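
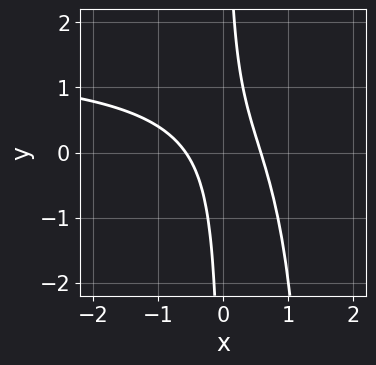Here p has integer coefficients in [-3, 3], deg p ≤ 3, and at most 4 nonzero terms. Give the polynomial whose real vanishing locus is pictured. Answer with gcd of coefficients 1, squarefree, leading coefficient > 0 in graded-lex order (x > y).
2*x^2*y - 3*x^2 - 3*x*y + 1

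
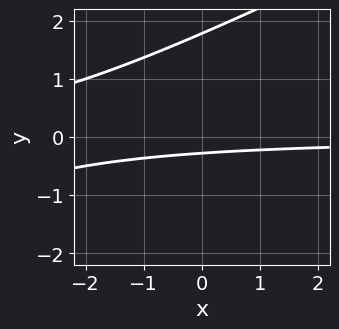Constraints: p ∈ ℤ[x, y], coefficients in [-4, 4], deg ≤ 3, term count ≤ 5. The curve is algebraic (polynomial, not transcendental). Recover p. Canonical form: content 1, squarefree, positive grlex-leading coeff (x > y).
deg p = 2. The shape is more complex than any degree-1 curve.
Against the integer gridlines: the curve avoids every integer x-axis point in the box.
Matching integer coefficients to the picture gives p.

x*y - 2*y^2 + 3*y + 1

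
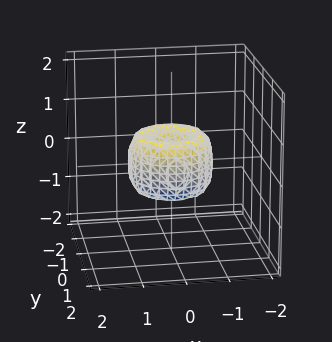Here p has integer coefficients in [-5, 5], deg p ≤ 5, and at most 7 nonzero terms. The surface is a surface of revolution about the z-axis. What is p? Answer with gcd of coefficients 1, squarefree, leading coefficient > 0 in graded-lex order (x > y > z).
2*x^4 + 4*x^2*y^2 + 2*y^4 - 2*x^2 - 2*y^2 + z^2

(a) Degree: a generic line meets the surface in up to 4 points, so deg p = 4.
(b) By symmetry, the z-axis is an axis of rotation, so x and y enter only as x² + y².
(c) Against the integer gridlines: a circular section at z = 0 has radius exactly 1; the y-axis gridline crossings are at y ∈ {-1, 0, 1}.
(d) Solving for integer coefficients yields p as stated.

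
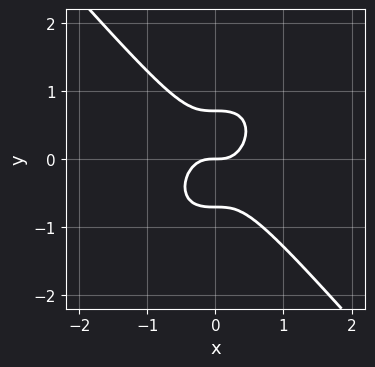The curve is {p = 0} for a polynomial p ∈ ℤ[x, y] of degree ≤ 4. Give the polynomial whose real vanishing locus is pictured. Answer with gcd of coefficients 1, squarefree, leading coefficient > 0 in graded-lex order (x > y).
3*x^3 + 2*y^3 - y

1. Degree: a generic line meets the curve in up to 3 points, so deg p = 3.
2. From the visible intercepts: one y-axis crossing is at y = 0; it meets the x-axis at x = 0 (among the integer gridlines).
3. Matching integer coefficients to the picture gives p.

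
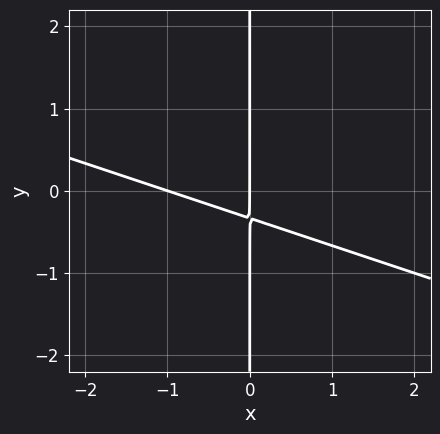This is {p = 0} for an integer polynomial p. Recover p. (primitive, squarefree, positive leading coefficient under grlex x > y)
First, degree: no degree-1 curve has this shape, so deg p = 2.
Then, reading off the gridlines: every point of the y-axis in the box is on the curve; the x-axis gridline crossings are at x ∈ {-1, 0}.
Finally, assembling these constraints gives the stated polynomial.

x^2 + 3*x*y + x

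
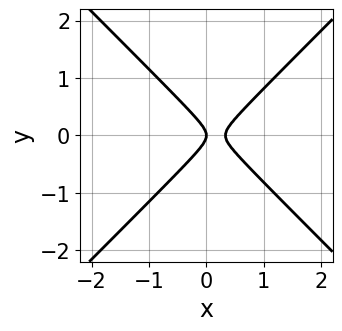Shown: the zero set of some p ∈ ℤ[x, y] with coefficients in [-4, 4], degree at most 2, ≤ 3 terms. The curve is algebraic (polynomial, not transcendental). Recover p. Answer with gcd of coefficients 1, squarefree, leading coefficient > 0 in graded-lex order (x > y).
3*x^2 - 3*y^2 - x

First, the degree is 2 — the shape is more complex than any degree-1 curve.
Next, symmetries: it's symmetric under y → −y, forcing even powers of y.
Next, observable constraints: it meets the y-axis at y = 0 (among the integer gridlines); it meets the x-axis at x = 0 (among the integer gridlines).
Finally, assembling these constraints gives the stated polynomial.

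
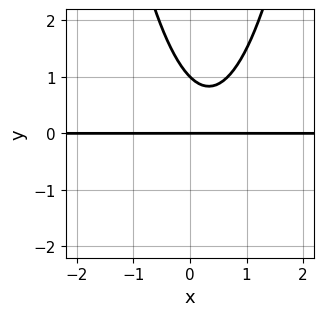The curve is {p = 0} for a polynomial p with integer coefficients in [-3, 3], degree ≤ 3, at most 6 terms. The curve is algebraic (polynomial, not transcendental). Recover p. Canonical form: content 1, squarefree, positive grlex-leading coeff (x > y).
1. Degree: the shape is more complex than any degree-2 curve, so deg p = 3.
2. Against the integer gridlines: among the integer gridlines, it crosses the y-axis at y ∈ {0, 1}; the visible x-axis segment lies entirely on the curve.
3. Assembling these constraints gives the stated polynomial.

3*x^2*y - 2*x*y - 2*y^2 + 2*y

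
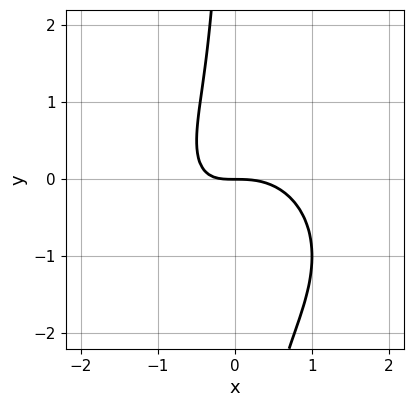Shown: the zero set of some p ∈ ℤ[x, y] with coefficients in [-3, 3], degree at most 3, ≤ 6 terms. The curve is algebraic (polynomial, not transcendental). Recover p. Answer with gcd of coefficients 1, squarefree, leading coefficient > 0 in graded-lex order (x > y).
1. The degree is 3 — a generic line meets the curve in up to 3 points.
2. Reading off the gridlines: it meets the y-axis at y = 0 (among the integer gridlines); it crosses the x-axis at the gridline x = 0.
3. Together with the visible shape, these determine p as stated.

x^3 + x*y^2 + x*y + y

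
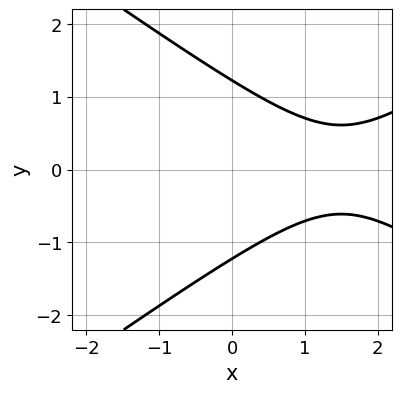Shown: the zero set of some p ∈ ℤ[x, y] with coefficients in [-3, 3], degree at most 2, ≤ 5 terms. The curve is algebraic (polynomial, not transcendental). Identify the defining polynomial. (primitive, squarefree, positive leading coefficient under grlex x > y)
First, deg p = 2.
Next, symmetries: it's symmetric under y → −y, forcing even powers of y.
Then, observable constraints: no x-intercept at any integer in the box.
Finally, putting this together gives p.

x^2 - 2*y^2 - 3*x + 3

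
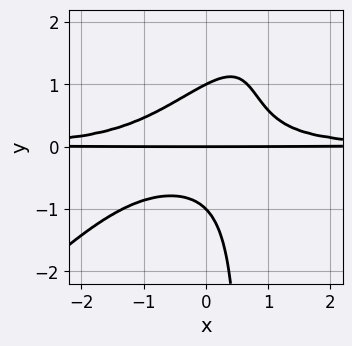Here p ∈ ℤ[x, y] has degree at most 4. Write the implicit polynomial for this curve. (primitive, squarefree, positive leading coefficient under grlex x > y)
3*x^2*y^2 - 3*x*y^3 + x*y^2 + 2*y^3 - 2*y

deg p = 4. A generic line meets the curve in up to 4 points.
From the visible intercepts: the y-axis gridline crossings are at y ∈ {-1, 0, 1}; the visible x-axis segment lies entirely on the curve.
Putting this together gives p.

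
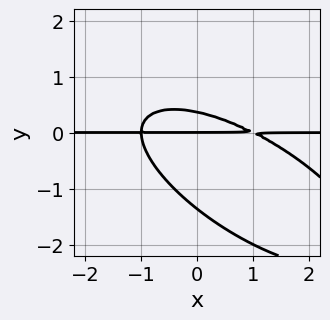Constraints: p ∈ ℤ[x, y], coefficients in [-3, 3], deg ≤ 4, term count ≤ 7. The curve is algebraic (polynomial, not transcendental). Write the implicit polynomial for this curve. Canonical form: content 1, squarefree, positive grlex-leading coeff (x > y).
1. deg p = 3.
2. From the visible intercepts: every point of the x-axis in the box is on the curve; it meets the y-axis at y = 0 (among the integer gridlines).
3. Solving for integer coefficients yields p as stated.

x^2*y + 2*x*y^2 + 2*y^3 + 2*y^2 - y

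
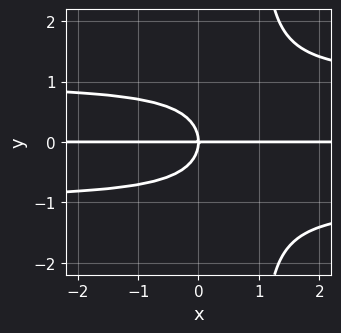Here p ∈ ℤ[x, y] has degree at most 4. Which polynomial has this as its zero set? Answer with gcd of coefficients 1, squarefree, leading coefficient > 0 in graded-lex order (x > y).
x*y^3 - y^3 - x*y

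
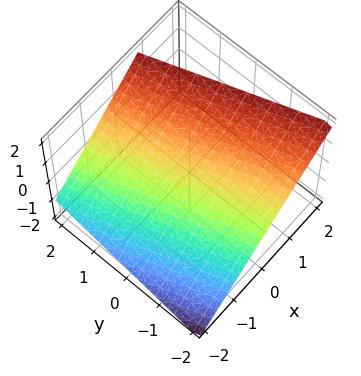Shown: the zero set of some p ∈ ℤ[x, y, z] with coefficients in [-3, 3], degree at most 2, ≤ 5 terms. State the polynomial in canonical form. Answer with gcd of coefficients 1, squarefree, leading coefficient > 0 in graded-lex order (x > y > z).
First, the degree is 1 — every cross-section is a straight line — this is a plane.
Then, checking where it meets the axes: it meets the y-axis at y = -2 (among the integer gridlines).
Finally, fitting integer coefficients to these (and the overall shape) gives p.

3*x + y - 3*z + 2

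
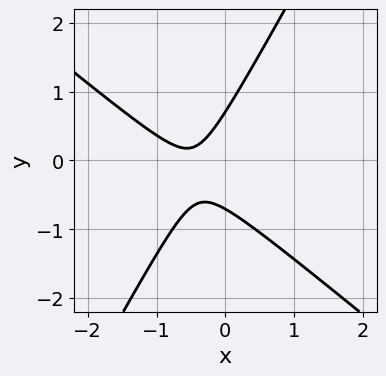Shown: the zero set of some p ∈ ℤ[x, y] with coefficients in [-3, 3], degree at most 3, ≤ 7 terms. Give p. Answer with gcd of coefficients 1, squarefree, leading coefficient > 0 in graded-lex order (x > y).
3*x^2 + 2*x*y - 2*y^2 + 3*x + 1

1. Degree: the shape is more complex than any degree-1 curve, so deg p = 2.
2. Reading off the gridlines: it misses every integer gridline on the x-axis.
3. The integer polynomial consistent with all of this is the stated p.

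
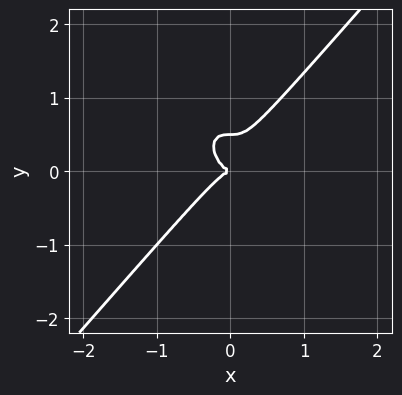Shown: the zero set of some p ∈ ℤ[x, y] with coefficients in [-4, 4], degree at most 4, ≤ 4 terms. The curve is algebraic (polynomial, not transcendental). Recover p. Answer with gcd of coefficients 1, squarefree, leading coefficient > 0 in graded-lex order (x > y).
3*x^3 - 2*y^3 + y^2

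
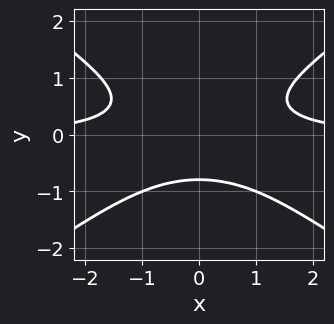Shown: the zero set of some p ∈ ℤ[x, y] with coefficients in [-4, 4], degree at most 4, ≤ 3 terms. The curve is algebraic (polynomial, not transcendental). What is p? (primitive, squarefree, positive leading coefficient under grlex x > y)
x^2*y - 2*y^3 - 1

(a) deg p = 3. No degree-2 curve has this shape.
(b) Symmetries: mirror symmetry x ↦ −x ⇒ only even powers of x.
(c) Checking where it meets the axes: the curve avoids every integer x-axis point in the box.
(d) Fitting integer coefficients to these (and the overall shape) gives p.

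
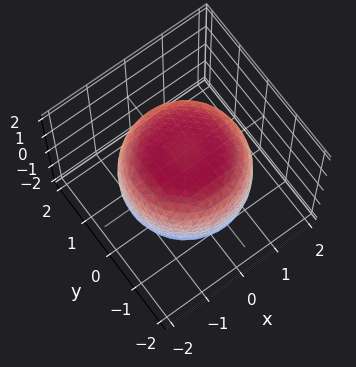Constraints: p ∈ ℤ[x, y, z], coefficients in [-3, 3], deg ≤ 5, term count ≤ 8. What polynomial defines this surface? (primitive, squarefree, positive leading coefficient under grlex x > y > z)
x^4 + 2*x^2*y^2 + y^4 - x^2 - y^2 + 2*z^2 - 3

(a) deg p = 4. No degree-3 surface has this shape.
(b) Symmetry: every cross-section ⟂ z is a circle, so x, y appear only via x² + y².
(c) From the visible intercepts: a circular section at z = 0 has radius between 1 and 2.
(d) The integer polynomial consistent with all of this is the stated p.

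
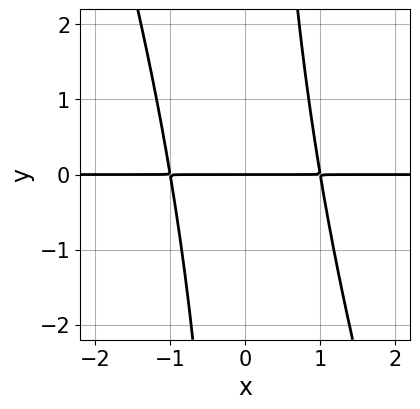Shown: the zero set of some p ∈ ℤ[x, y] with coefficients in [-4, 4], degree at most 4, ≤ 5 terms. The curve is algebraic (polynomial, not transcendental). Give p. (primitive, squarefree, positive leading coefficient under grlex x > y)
(a) deg p = 3. The shape is more complex than any degree-2 curve.
(b) Checking where it meets the axes: it crosses the y-axis at the gridline y = 0; every point of the x-axis in the box is on the curve.
(c) Solving for integer coefficients yields p as stated.

3*x^2*y + x*y^2 - 3*y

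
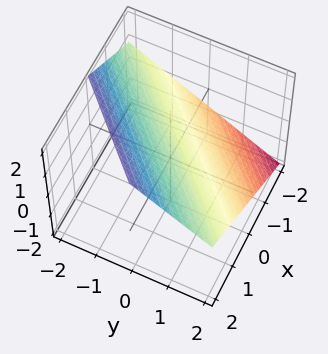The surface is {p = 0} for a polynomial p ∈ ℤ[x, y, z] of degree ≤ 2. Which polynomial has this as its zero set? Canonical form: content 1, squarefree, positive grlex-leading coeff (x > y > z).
2*x - 2*y - 3*z + 2

First, deg p = 1. Every cross-section is a straight line — this is a plane.
Next, from the visible intercepts: it crosses the x-axis at the gridline x = -1; it crosses the y-axis at the gridline y = 1.
Finally, these observations pin down the coefficients.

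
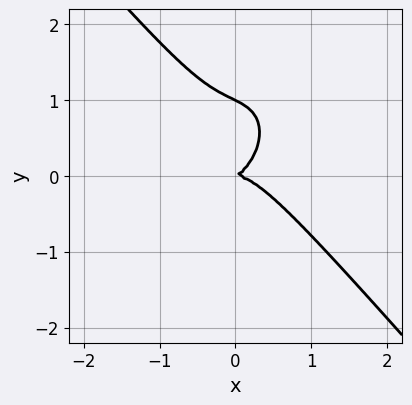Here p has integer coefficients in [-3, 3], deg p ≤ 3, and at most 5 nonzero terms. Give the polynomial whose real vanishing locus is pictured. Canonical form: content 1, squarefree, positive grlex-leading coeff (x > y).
3*x^3 + 2*y^3 + x*y - 2*y^2

First, degree: a generic line meets the curve in up to 3 points, so deg p = 3.
Then, checking where it meets the axes: the y-axis gridline crossings are at y ∈ {0, 1}; it crosses the x-axis at the gridline x = 0.
Finally, assembling these constraints gives the stated polynomial.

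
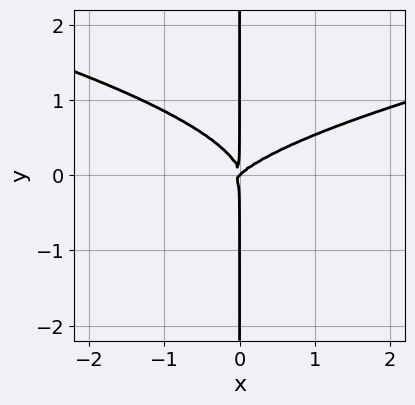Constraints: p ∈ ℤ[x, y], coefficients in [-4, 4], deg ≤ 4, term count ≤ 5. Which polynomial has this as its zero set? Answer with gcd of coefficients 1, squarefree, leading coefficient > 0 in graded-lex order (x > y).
(a) Degree: the shape is more complex than any degree-3 curve, so deg p = 4.
(b) From the axis intercepts and sections: every point of the y-axis in the box is on the curve; it meets the x-axis at x = 0 (among the integer gridlines).
(c) These observations pin down the coefficients.

3*x*y^3 - x^3 + x^2*y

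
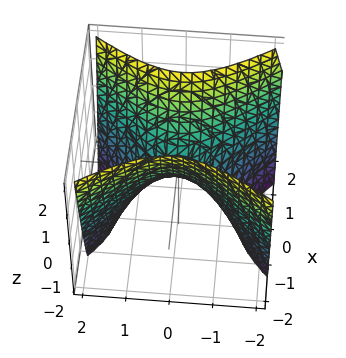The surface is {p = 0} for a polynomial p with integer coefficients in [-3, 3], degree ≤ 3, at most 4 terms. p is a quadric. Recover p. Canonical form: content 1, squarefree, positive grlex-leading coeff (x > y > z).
3*x^2 - 2*y^2 - 2*z

(a) deg p = 2. A hyperbolic paraboloid; a quadric.
(b) Symmetries: it's symmetric under x → −x, forcing even powers of x; the y ↦ −y reflection is a symmetry, so y appears only in even powers.
(c) Reading off the gridlines: one z-axis crossing is at z = 0; one y-axis crossing is at y = 0; it crosses the x-axis at the gridline x = 0.
(d) Putting this together gives p.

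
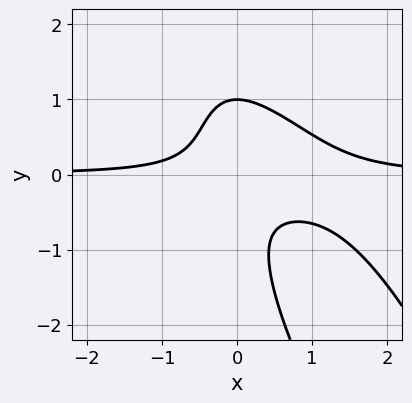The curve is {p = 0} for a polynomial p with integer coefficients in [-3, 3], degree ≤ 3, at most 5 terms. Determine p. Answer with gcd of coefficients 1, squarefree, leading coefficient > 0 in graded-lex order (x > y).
1. The degree is 3 — the shape is more complex than any degree-2 curve.
2. From the visible intercepts: it crosses the y-axis at the gridline y = 1; the curve avoids every integer x-axis point in the box.
3. Matching integer coefficients to the picture gives p.

3*x^2*y + 3*x*y^2 + y^3 - 3*x*y - 1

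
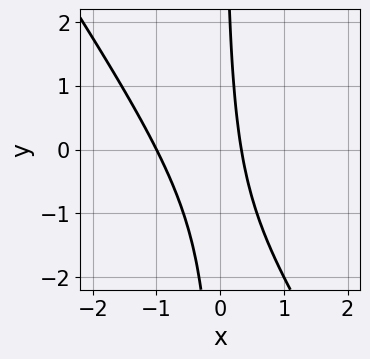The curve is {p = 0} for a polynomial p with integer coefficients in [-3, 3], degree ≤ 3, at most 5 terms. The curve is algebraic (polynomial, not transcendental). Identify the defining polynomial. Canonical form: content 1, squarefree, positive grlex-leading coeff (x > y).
3*x^2 + 2*x*y + 2*x - 1

First, degree: the shape is more complex than any degree-1 curve, so deg p = 2.
Then, against the integer gridlines: one x-axis crossing is at x = -1; no y-intercept at any integer in the box.
Finally, fitting integer coefficients to these (and the overall shape) gives p.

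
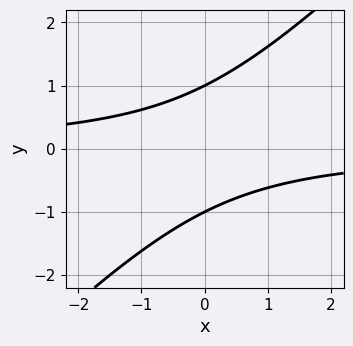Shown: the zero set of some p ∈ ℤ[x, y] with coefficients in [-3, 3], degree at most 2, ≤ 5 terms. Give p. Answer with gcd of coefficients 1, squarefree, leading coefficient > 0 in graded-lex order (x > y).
x*y - y^2 + 1

(a) Degree: a generic line meets the curve in up to 2 points, so deg p = 2.
(b) From the axis intercepts and sections: it misses every integer gridline on the x-axis; among the integer gridlines, it crosses the y-axis at y ∈ {-1, 1}.
(c) Assembling these constraints gives the stated polynomial.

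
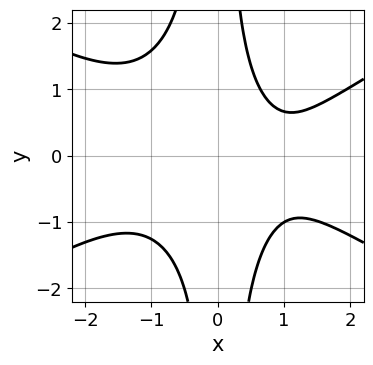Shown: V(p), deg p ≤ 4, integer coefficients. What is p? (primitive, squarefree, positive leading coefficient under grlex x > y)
x^4 - 3*x^2*y^2 - x*y - 2*x + 3

deg p = 4.
Checking where it meets the axes: the curve avoids every integer y-axis point in the box; no x-intercept at any integer in the box.
Fitting integer coefficients to these (and the overall shape) gives p.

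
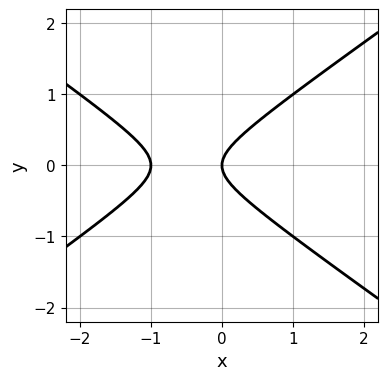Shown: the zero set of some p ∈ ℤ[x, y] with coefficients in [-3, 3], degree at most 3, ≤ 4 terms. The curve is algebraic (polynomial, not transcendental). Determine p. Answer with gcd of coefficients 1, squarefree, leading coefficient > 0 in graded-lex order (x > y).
1. The degree is 2 — a generic line meets the curve in up to 2 points.
2. Symmetries: the y ↦ −y reflection is a symmetry, so y appears only in even powers.
3. Observable constraints: the x-axis gridline crossings are at x ∈ {-1, 0}; it meets the y-axis at y = 0 (among the integer gridlines).
4. The integer polynomial consistent with all of this is the stated p.

x^2 - 2*y^2 + x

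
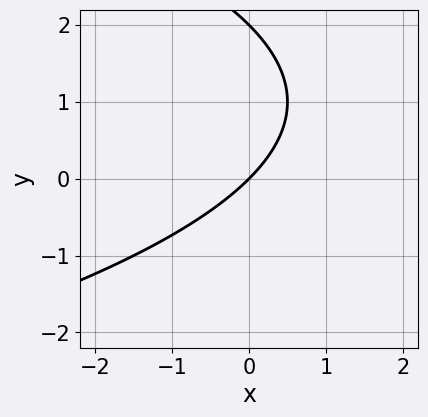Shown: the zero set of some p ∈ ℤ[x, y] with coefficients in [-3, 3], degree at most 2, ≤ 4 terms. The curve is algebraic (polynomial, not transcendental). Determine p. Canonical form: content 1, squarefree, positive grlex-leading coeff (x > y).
y^2 + 2*x - 2*y

(a) deg p = 2. No degree-1 curve has this shape.
(b) From the axis intercepts and sections: the y-axis gridline crossings are at y ∈ {0, 2}; it crosses the x-axis at the gridline x = 0.
(c) Fitting integer coefficients to these (and the overall shape) gives p.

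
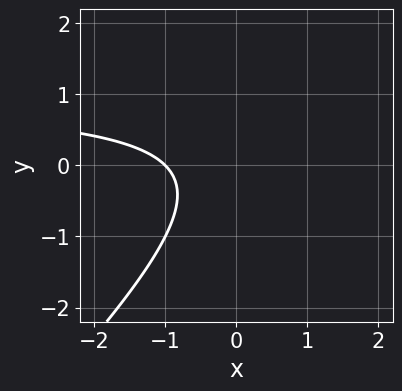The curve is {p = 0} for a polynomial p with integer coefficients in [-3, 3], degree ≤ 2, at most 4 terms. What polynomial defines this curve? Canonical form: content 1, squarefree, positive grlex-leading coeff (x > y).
x*y - y^2 - x - 1

deg p = 2. The shape is more complex than any degree-1 curve.
Checking where it meets the axes: no y-intercept at any integer in the box; it crosses the x-axis at the gridline x = -1.
Together with the visible shape, these determine p as stated.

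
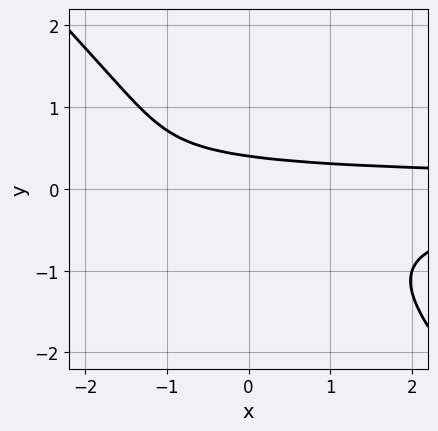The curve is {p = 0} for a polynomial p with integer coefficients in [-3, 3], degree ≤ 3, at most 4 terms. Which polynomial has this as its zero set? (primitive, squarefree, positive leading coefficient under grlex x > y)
3*x*y^2 + 3*y^3 + 2*y - 1

First, degree: a generic line meets the curve in up to 3 points, so deg p = 3.
Next, against the integer gridlines: no x-intercept at any integer in the box.
Finally, fitting integer coefficients to these (and the overall shape) gives p.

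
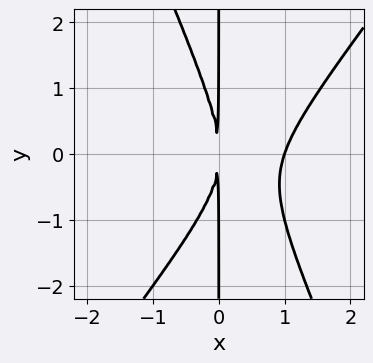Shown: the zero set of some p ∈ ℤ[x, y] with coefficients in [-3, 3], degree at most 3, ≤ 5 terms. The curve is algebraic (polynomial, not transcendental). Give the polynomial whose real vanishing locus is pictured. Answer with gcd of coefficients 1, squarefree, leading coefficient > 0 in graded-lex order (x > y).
First, the degree is 3 — a generic line meets the curve in up to 3 points.
Next, against the integer gridlines: the visible y-axis segment lies entirely on the curve; one x-axis crossing is at x = 1.
Finally, together with the visible shape, these determine p as stated.

3*x^3 - x^2*y - x*y^2 - 3*x^2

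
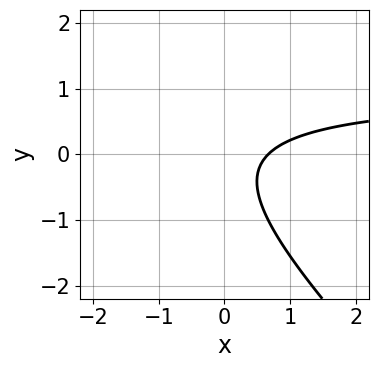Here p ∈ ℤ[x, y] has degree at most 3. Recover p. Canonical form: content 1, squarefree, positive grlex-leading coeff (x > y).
First, deg p = 2. No degree-1 curve has this shape.
Then, observable constraints: no y-intercept at any integer in the box.
Finally, fitting integer coefficients to these (and the overall shape) gives p.

3*x*y + 3*y^2 - 3*x + y + 2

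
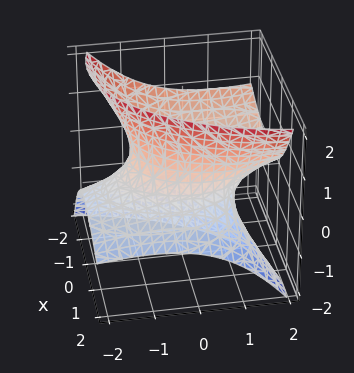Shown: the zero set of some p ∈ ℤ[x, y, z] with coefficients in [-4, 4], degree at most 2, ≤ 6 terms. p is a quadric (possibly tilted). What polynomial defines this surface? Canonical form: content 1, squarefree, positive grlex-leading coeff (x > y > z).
2*x^2 + 3*x*z + y^2 - 3*y*z - 2*z^2 - 2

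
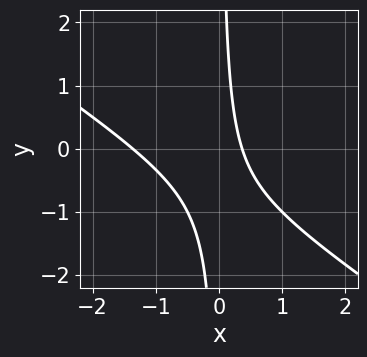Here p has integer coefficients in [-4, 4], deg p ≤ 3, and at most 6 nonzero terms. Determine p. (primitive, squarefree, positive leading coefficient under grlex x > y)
2*x^2 + 3*x*y + 2*x - 1

1. The degree is 2 — the shape is more complex than any degree-1 curve.
2. From the axis intercepts and sections: no y-intercept at any integer in the box.
3. The integer polynomial consistent with all of this is the stated p.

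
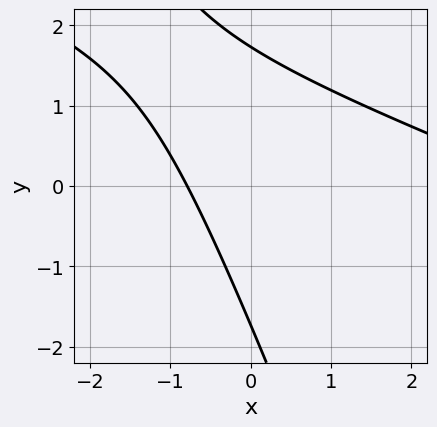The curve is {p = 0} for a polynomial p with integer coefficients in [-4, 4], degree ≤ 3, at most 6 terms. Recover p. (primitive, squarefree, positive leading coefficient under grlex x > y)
x^2 + 3*x*y + y^2 - 3*x - 3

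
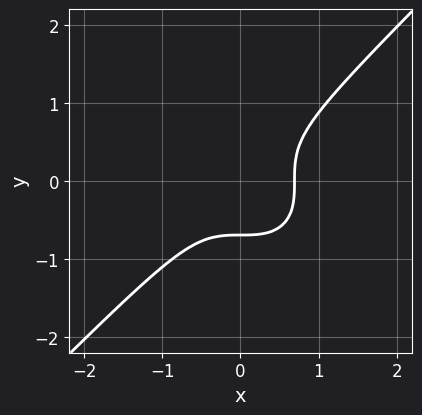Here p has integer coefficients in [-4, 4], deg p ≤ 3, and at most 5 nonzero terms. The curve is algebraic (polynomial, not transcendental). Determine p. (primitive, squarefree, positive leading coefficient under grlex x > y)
3*x^3 - 3*y^3 - 1

1. Degree: no degree-2 curve has this shape, so deg p = 3.
2. Matching integer coefficients to the picture gives p.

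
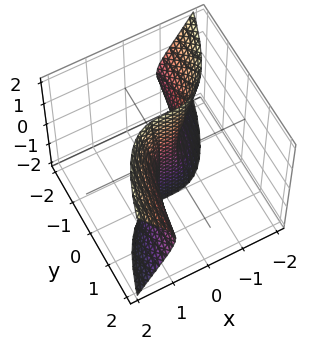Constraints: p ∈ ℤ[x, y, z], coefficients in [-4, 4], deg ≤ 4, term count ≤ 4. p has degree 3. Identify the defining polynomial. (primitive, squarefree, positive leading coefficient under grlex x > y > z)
3*x^3 - 2*y*z^2 - y

1. deg p = 3. A generic line meets the surface in up to 3 points.
2. Reading off the gridlines: the visible z-axis segment lies entirely on the surface; it meets the y-axis at y = 0 (among the integer gridlines); it crosses the x-axis at the gridline x = 0.
3. The integer polynomial consistent with all of this is the stated p.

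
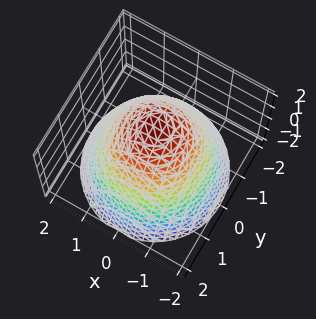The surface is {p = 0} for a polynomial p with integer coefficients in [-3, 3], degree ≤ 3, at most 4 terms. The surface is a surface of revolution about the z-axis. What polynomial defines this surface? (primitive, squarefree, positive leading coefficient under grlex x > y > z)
x^2 + y^2 + z - 2

1. Degree: no degree-1 surface has this shape, so deg p = 2.
2. Symmetries: rotational symmetry about the z-axis ⇒ p depends on x, y only through x² + y².
3. From the axis intercepts and sections: a circular section at z = -1 has radius between 1 and 2; it meets the z-axis at z = 2 (among the integer gridlines).
4. Solving for integer coefficients yields p as stated.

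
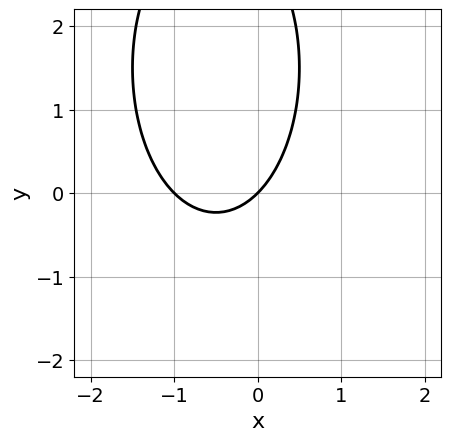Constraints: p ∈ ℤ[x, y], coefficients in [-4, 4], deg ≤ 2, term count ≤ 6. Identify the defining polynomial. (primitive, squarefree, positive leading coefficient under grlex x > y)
3*x^2 + y^2 + 3*x - 3*y

First, deg p = 2. No degree-1 curve has this shape.
Then, from the visible intercepts: the x-axis gridline crossings are at x ∈ {-1, 0}; one y-axis crossing is at y = 0.
Finally, matching integer coefficients to the picture gives p.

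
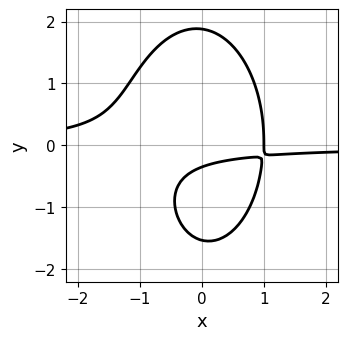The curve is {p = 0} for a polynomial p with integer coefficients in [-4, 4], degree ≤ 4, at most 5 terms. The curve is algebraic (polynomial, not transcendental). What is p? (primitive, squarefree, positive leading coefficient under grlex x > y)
First, degree: a generic line meets the curve in up to 3 points, so deg p = 3.
Next, from the axis intercepts and sections: it crosses the x-axis at the gridline x = 1.
Finally, matching integer coefficients to the picture gives p.

3*x^2*y + y^3 + x - 3*y - 1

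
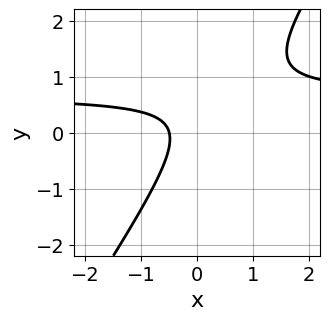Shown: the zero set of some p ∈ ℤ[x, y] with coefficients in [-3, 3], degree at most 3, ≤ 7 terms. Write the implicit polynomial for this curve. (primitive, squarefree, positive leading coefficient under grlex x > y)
3*x*y - 2*y^2 - 2*x + y - 1

The degree is 2 — a generic line meets the curve in up to 2 points.
Observable constraints: no y-intercept at any integer in the box.
Fitting integer coefficients to these (and the overall shape) gives p.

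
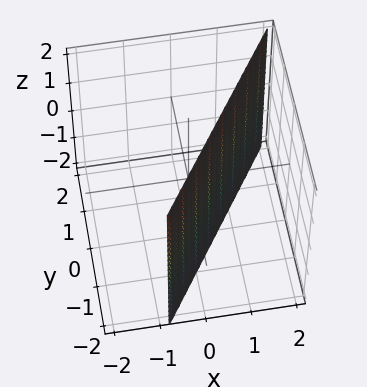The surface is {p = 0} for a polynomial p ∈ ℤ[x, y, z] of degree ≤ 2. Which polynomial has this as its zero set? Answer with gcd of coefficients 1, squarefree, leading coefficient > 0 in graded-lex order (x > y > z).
3*x - 2*y - 2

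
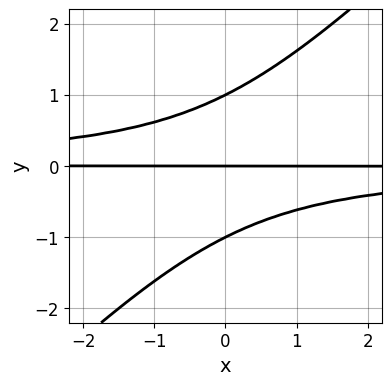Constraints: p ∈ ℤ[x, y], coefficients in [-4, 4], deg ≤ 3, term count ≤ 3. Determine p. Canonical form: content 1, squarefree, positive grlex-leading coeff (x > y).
First, degree: no degree-2 curve has this shape, so deg p = 3.
Next, observable constraints: every point of the x-axis in the box is on the curve; among the integer gridlines, it crosses the y-axis at y ∈ {-1, 0, 1}.
Finally, together with the visible shape, these determine p as stated.

x*y^2 - y^3 + y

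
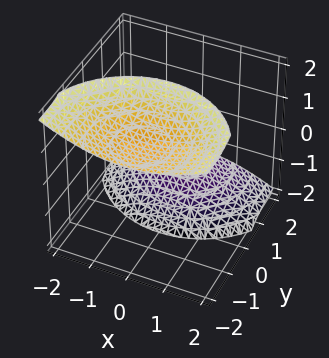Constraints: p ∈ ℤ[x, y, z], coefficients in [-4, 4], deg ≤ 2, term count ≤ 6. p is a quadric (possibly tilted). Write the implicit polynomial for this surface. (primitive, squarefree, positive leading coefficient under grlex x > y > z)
x^2 + y^2 + 2*y*z - z^2 + 3

(a) The picture has 2 separate pieces. They look like related sheets of one shape, so recover p as a whole.
(b) Degree: no degree-1 surface has this shape, so deg p = 2.
(c) From the visible intercepts: it misses every integer gridline on the x-axis; it misses every integer gridline on the y-axis.
(d) Assembling these constraints gives the stated polynomial.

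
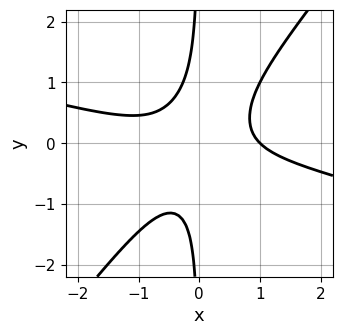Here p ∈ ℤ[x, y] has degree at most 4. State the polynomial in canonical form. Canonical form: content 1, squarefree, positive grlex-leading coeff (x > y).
1. The degree is 3 — a generic line meets the curve in up to 3 points.
2. Reading off the gridlines: it crosses the x-axis at the gridline x = 1; the curve avoids every integer y-axis point in the box.
3. Matching integer coefficients to the picture gives p.

x^3 + 3*x^2*y - 3*x*y^2 - 1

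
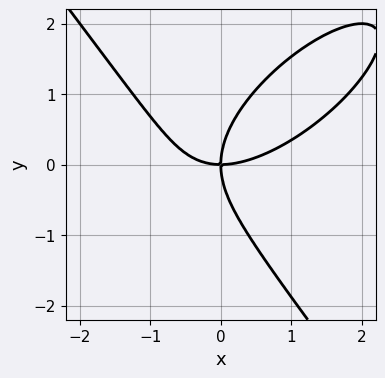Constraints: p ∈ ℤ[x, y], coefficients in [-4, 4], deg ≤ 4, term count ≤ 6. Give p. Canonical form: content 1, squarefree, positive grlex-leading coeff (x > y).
x^3 - x^2*y + y^3 - 2*x*y

First, the degree is 3 — a generic line meets the curve in up to 3 points.
Then, checking where it meets the axes: it crosses the y-axis at the gridline y = 0; it crosses the x-axis at the gridline x = 0.
Finally, solving for integer coefficients yields p as stated.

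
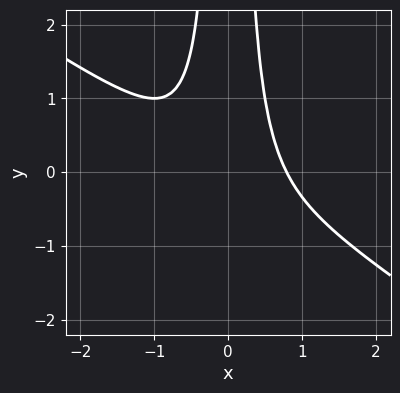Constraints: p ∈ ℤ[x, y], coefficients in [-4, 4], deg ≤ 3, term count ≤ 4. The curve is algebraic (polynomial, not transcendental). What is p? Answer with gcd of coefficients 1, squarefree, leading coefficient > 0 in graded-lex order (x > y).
First, degree: no degree-2 curve has this shape, so deg p = 3.
Then, from the axis intercepts and sections: it misses every integer gridline on the y-axis.
Finally, the integer polynomial consistent with all of this is the stated p.

2*x^3 + 3*x^2*y - 1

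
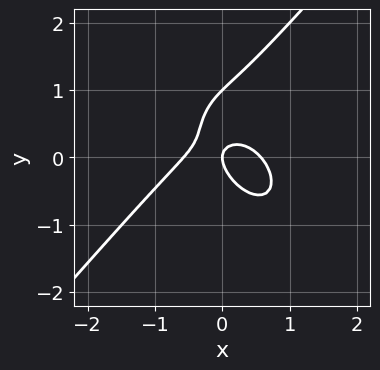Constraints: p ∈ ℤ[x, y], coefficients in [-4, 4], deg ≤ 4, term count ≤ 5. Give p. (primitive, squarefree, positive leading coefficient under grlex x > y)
The degree is 3 — the shape is more complex than any degree-2 curve.
From the axis intercepts and sections: it meets the x-axis at x = 0 (among the integer gridlines); the y-axis gridline crossings are at y ∈ {0, 1}.
The integer polynomial consistent with all of this is the stated p.

3*x^3 - 2*y^3 + 3*x*y + 2*y^2 - x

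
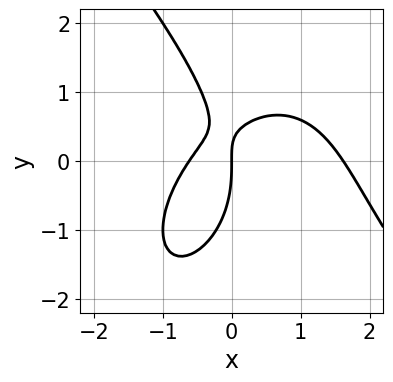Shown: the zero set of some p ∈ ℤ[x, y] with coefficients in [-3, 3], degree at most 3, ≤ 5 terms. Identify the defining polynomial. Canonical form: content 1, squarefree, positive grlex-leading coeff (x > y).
2*x^3 + y^3 - 2*x^2 + 3*x*y - 2*x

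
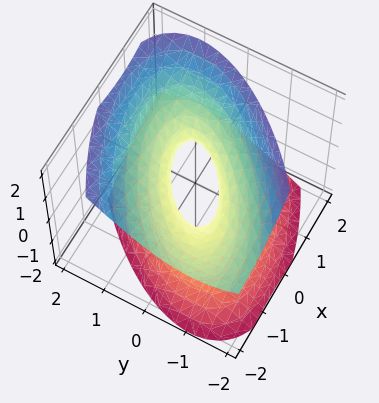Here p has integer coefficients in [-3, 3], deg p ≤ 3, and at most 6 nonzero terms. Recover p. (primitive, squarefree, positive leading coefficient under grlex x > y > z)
2*x^2 - 3*x*y + 2*x*z + 3*y^2 - 3*z^2 - 1

deg p = 2. No degree-1 surface has this shape.
Reading off the gridlines: the surface avoids every integer z-axis point in the box.
The integer polynomial consistent with all of this is the stated p.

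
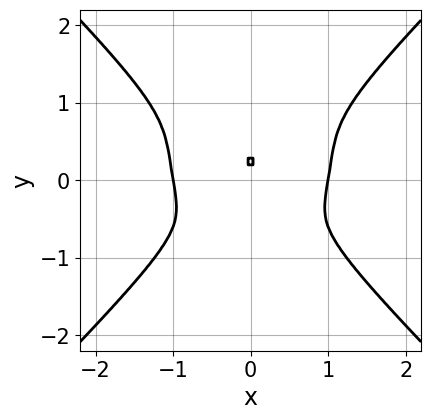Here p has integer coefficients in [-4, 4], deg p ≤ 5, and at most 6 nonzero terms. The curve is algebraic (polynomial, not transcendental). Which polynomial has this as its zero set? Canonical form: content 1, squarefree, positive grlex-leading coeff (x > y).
deg p = 4. A generic line meets the curve in up to 4 points.
Symmetries: it's symmetric under x → −x, forcing even powers of x.
From the visible intercepts: one y-axis crossing is at y = 0; the x-axis gridline crossings are at x ∈ {-1, 0, 1}.
Fitting integer coefficients to these (and the overall shape) gives p.

3*x^4 - 3*y^4 - x^2*y + y^3 - 3*x^2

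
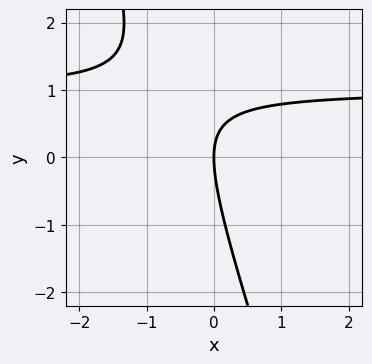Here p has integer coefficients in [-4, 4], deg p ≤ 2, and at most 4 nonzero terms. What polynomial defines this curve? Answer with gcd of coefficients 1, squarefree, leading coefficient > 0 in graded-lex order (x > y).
3*x*y + y^2 - 3*x

deg p = 2. A generic line meets the curve in up to 2 points.
From the axis intercepts and sections: it crosses the y-axis at the gridline y = 0; it meets the x-axis at x = 0 (among the integer gridlines).
Together with the visible shape, these determine p as stated.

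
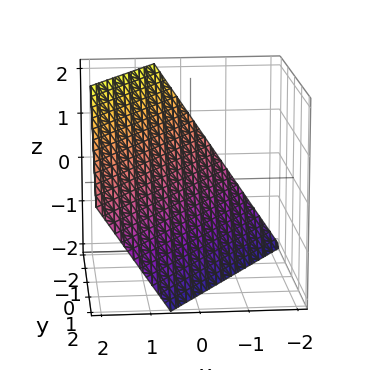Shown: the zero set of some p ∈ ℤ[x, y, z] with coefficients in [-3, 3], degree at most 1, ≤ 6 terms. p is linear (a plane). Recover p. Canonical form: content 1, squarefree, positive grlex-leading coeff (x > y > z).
The degree is 1 — the surface is flat (a plane).
Against the integer gridlines: it crosses the y-axis at the gridline y = -1; it crosses the z-axis at the gridline z = -1.
Assembling these constraints gives the stated polynomial.

3*x - 2*y - 2*z - 2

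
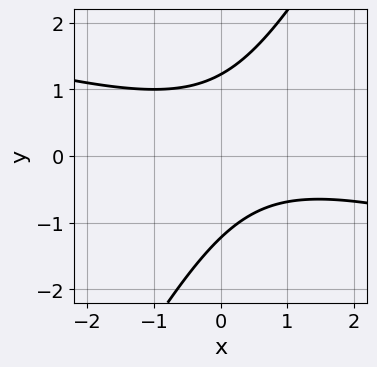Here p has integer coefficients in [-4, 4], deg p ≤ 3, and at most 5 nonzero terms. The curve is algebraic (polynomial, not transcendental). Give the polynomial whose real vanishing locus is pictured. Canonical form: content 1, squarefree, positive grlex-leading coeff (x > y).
(a) The degree is 2 — a generic line meets the curve in up to 2 points.
(b) Reading off the gridlines: it misses every integer gridline on the x-axis.
(c) Putting this together gives p.

x^2 + 3*x*y - 2*y^2 - x + 3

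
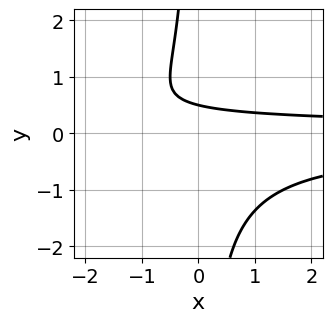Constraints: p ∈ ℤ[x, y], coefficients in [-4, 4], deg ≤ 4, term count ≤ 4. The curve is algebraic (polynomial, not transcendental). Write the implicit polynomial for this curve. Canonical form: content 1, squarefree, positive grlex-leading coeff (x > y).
2*x*y^2 + 2*y - 1

Degree: a generic line meets the curve in up to 3 points, so deg p = 3.
From the visible intercepts: no x-intercept at any integer in the box.
Assembling these constraints gives the stated polynomial.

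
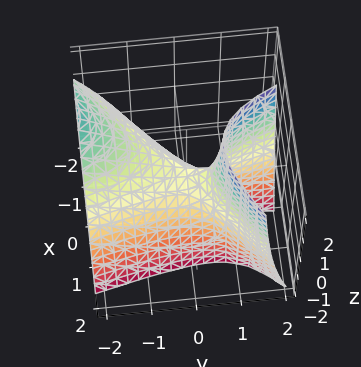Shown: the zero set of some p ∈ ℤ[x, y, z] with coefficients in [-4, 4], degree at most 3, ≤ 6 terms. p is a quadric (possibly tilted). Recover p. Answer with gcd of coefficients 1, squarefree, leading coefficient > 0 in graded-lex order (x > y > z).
(a) The degree is 2 — the shape is more complex than any degree-1 surface.
(b) Against the integer gridlines: one x-axis crossing is at x = 0; it meets the z-axis at z = 0 (among the integer gridlines); it crosses the y-axis at the gridline y = 0.
(c) Matching integer coefficients to the picture gives p.

3*x^2 - 3*x*y - y^2 - 2*y*z + 2*z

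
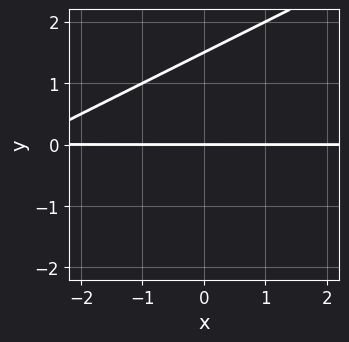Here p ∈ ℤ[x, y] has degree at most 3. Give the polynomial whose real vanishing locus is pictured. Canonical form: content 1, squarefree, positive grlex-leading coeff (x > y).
x*y - 2*y^2 + 3*y

1. deg p = 2. A generic line meets the curve in up to 2 points.
2. Against the integer gridlines: the visible x-axis segment lies entirely on the curve; it meets the y-axis at y = 0 (among the integer gridlines).
3. Putting this together gives p.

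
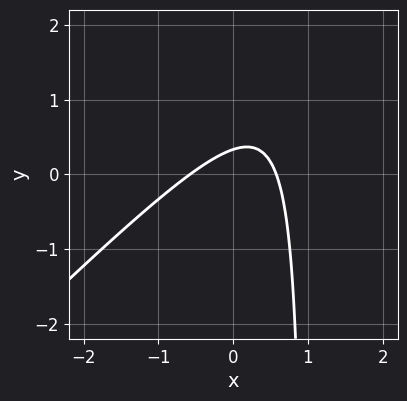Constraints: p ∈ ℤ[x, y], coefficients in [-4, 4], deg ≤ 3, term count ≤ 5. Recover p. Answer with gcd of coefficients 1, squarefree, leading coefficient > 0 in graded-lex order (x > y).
3*x^2 - 3*x*y + 3*y - 1

First, degree: no degree-1 curve has this shape, so deg p = 2.
Finally, putting this together gives p.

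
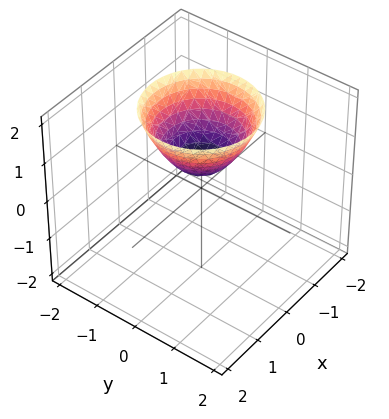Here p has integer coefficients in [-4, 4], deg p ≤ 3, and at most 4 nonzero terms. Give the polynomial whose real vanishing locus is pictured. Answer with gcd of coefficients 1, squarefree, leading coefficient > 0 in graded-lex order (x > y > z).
1. deg p = 2.
2. By symmetry, the surface is invariant under rotation about z: p = q(x² + y², z).
3. Observable constraints: it misses every integer gridline on the x-axis; the surface avoids every integer y-axis point in the box.
4. Solving for integer coefficients yields p as stated.

2*x^2 + 2*y^2 - 2*z + 1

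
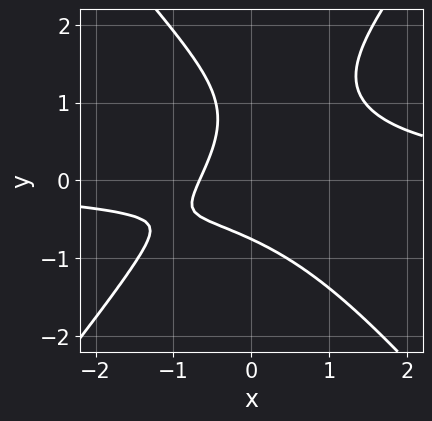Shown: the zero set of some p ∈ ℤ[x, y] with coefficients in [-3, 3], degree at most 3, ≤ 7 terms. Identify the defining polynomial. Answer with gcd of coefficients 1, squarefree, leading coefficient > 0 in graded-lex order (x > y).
First, the degree is 3 — the shape is more complex than any degree-2 curve.
Finally, matching integer coefficients to the picture gives p.

3*x^2*y - 2*y^3 + 2*y^2 - 3*x - 2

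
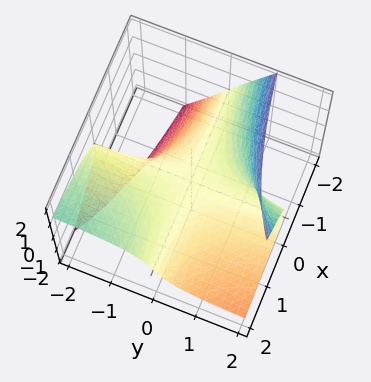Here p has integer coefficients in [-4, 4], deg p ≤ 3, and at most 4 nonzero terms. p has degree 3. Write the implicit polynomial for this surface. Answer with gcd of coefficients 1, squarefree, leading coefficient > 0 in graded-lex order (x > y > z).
2*y*z^2 - z^3 - 2*x*y - 2*z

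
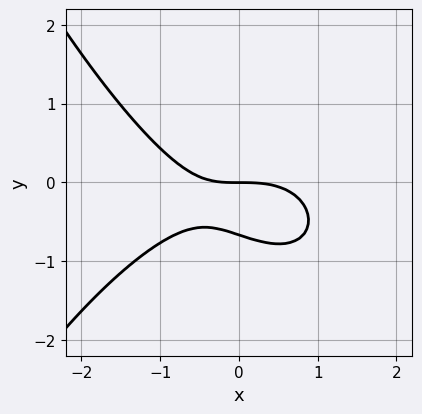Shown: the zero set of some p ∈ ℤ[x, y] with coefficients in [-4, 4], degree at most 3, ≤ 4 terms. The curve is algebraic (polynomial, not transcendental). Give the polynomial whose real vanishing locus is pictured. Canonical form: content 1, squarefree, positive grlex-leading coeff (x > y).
1. The degree is 3 — the shape is more complex than any degree-2 curve.
2. Observable constraints: it meets the y-axis at y = 0 (among the integer gridlines); it crosses the x-axis at the gridline x = 0.
3. Matching integer coefficients to the picture gives p.

x^3 + x*y + 3*y^2 + 2*y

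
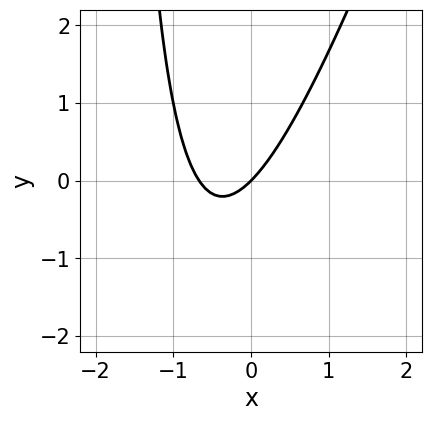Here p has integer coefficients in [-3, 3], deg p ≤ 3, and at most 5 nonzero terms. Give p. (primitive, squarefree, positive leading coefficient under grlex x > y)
3*x^2 - x*y + 2*x - 2*y

First, degree: the shape is more complex than any degree-1 curve, so deg p = 2.
Next, from the visible intercepts: one y-axis crossing is at y = 0; one x-axis crossing is at x = 0.
Finally, matching integer coefficients to the picture gives p.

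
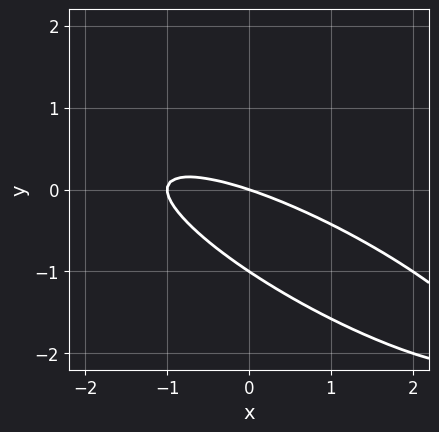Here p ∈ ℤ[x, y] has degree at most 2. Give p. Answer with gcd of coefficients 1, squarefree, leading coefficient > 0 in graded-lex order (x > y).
x^2 + 3*x*y + 3*y^2 + x + 3*y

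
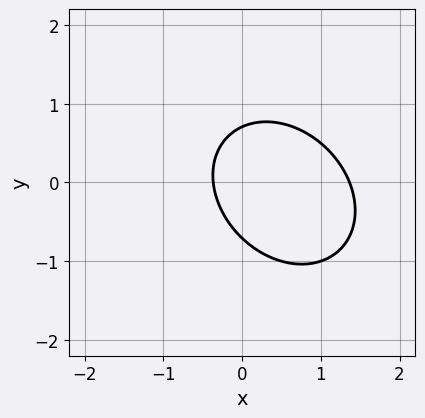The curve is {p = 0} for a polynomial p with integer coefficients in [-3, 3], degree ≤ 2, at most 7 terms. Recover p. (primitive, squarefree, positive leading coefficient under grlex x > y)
First, degree: no degree-1 curve has this shape, so deg p = 2.
Finally, solving for integer coefficients yields p as stated.

2*x^2 + x*y + 2*y^2 - 2*x - 1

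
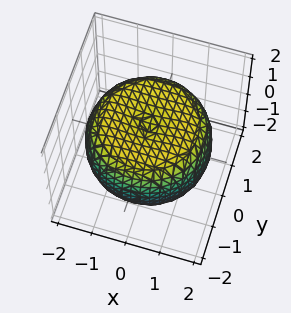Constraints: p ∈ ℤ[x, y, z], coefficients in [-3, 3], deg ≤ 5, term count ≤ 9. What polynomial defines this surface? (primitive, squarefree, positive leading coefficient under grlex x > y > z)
First, deg p = 4. A generic line meets the surface in up to 4 points.
Next, by symmetry, the z-axis is an axis of rotation, so x and y enter only as x² + y².
Next, reading off the gridlines: the z-axis gridline crossings are at z ∈ {-1, 1}; a circular section at z = 0 has radius between 1 and 2.
Finally, the integer polynomial consistent with all of this is the stated p.

x^4 + 2*x^2*y^2 + y^4 - 2*x^2 - 2*y^2 + 3*z^2 - 3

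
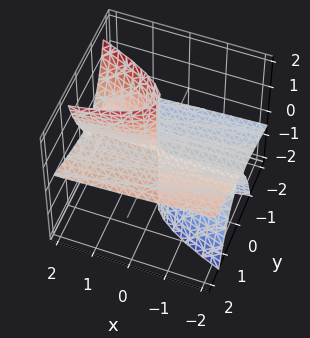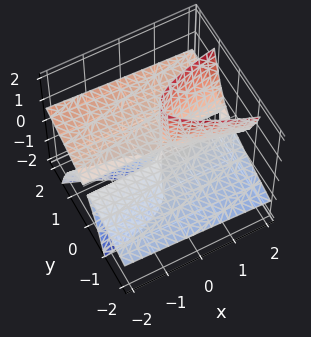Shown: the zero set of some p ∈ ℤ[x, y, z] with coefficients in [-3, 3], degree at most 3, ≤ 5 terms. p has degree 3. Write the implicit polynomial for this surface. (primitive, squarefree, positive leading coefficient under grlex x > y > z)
x*y*z - x*z^2 - y^3 + 3*y^2*z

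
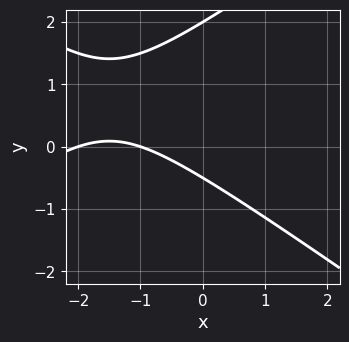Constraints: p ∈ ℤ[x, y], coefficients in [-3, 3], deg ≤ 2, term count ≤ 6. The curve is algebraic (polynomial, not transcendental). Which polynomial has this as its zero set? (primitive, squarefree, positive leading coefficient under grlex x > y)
First, deg p = 2. The shape is more complex than any degree-1 curve.
Then, reading off the gridlines: one y-axis crossing is at y = 2; the x-axis gridline crossings are at x ∈ {-2, -1}.
Finally, together with the visible shape, these determine p as stated.

x^2 - 2*y^2 + 3*x + 3*y + 2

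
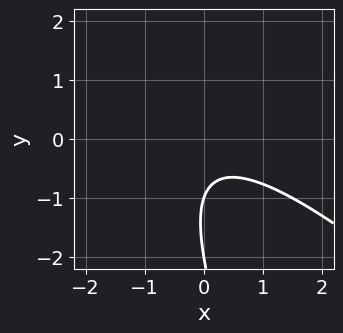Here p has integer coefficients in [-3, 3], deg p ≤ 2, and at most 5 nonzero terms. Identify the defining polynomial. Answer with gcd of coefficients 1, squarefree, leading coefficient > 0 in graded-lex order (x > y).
2*x^2 + 3*x*y + y^2 + 3*y + 2

Degree: no degree-1 curve has this shape, so deg p = 2.
Against the integer gridlines: among the integer gridlines, it crosses the y-axis at y ∈ {-2, -1}; it misses every integer gridline on the x-axis.
Solving for integer coefficients yields p as stated.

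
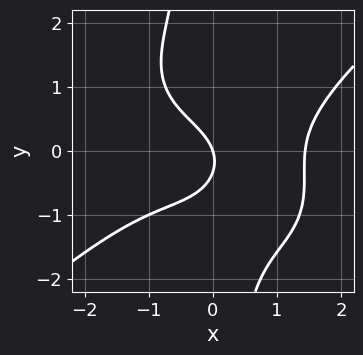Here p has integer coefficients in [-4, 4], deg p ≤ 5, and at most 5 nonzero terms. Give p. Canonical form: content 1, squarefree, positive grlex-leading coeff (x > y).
(a) deg p = 4. The shape is more complex than any degree-3 curve.
(b) Checking where it meets the axes: one x-axis crossing is at x = 0; it meets the y-axis at y = 0 (among the integer gridlines).
(c) Fitting integer coefficients to these (and the overall shape) gives p.

x^4 - 2*x*y^3 - 3*y^2 - 3*x - y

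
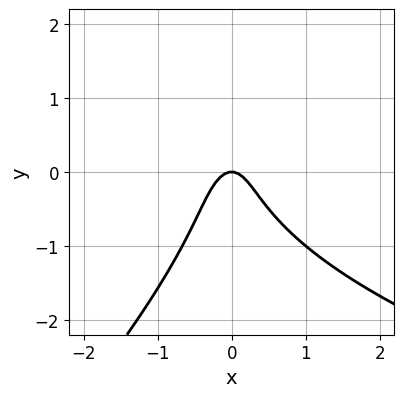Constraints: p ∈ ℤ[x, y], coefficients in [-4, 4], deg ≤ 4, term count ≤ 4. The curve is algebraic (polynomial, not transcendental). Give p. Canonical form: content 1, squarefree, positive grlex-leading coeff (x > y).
x*y^2 - y^3 - 3*x^2 - y

(a) Degree: the shape is more complex than any degree-2 curve, so deg p = 3.
(b) From the visible intercepts: one x-axis crossing is at x = 0; it crosses the y-axis at the gridline y = 0.
(c) Fitting integer coefficients to these (and the overall shape) gives p.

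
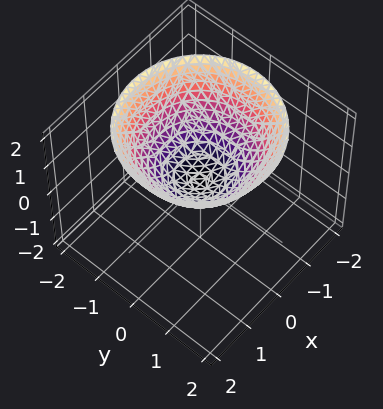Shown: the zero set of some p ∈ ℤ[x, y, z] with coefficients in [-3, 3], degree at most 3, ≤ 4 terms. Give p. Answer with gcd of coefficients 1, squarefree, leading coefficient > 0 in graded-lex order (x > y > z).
2*x^2 + 2*y^2 - 3*z

First, degree: a paraboloid; a quadric, so deg p = 2.
Then, by symmetry, every cross-section ⟂ z is a circle, so x, y appear only via x² + y².
Next, observable constraints: it meets the x-axis at x = 0 (among the integer gridlines); a circular section at z = 2 has radius between 1 and 2.
Finally, solving for integer coefficients yields p as stated.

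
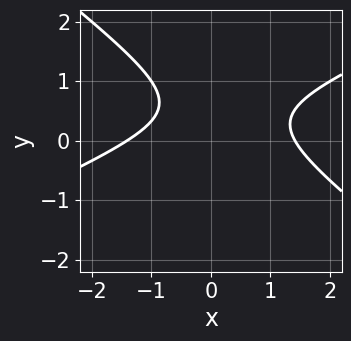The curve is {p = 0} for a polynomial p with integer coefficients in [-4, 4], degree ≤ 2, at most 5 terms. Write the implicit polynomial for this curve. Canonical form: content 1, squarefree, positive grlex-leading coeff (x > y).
First, degree: a generic line meets the curve in up to 2 points, so deg p = 2.
Then, from the visible intercepts: it misses every integer gridline on the y-axis.
Finally, solving for integer coefficients yields p as stated.

x^2 - x*y - 3*y^2 + 3*y - 2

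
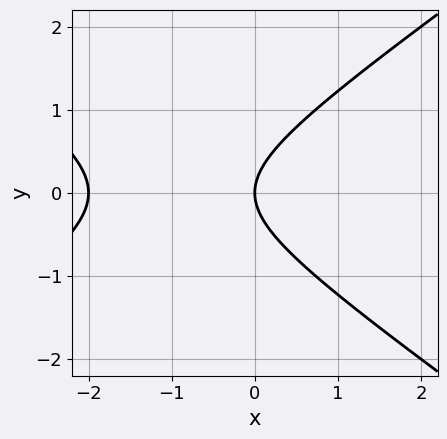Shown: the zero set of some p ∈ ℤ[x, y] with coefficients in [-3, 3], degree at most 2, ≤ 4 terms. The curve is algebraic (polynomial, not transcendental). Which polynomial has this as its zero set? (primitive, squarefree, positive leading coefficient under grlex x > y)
x^2 - 2*y^2 + 2*x

1. The degree is 2 — a generic line meets the curve in up to 2 points.
2. Symmetries: mirror symmetry y ↦ −y ⇒ only even powers of y.
3. Against the integer gridlines: among the integer gridlines, it crosses the x-axis at x ∈ {-2, 0}; it meets the y-axis at y = 0 (among the integer gridlines).
4. Matching integer coefficients to the picture gives p.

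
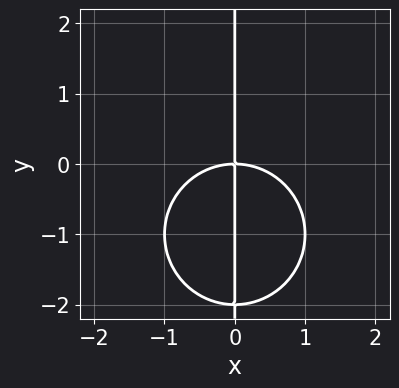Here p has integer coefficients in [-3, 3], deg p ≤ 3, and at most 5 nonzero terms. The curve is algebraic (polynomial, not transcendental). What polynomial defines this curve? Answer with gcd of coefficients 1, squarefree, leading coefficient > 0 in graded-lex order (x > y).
x^3 + x*y^2 + 2*x*y

1. Degree: the shape is more complex than any degree-2 curve, so deg p = 3.
2. Reading off the gridlines: it meets the x-axis at x = 0 (among the integer gridlines); every point of the y-axis in the box is on the curve.
3. The integer polynomial consistent with all of this is the stated p.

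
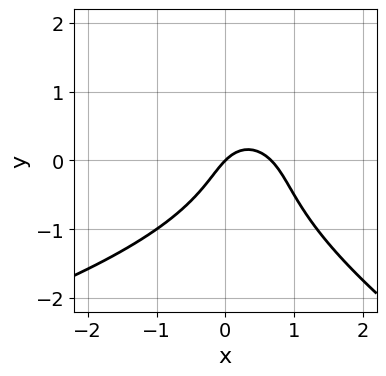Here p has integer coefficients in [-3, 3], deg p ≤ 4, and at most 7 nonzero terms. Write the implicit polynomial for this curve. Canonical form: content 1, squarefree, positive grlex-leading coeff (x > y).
x*y^2 + 2*y^3 + 3*x^2 - 2*x + 2*y

First, degree: no degree-2 curve has this shape, so deg p = 3.
Then, against the integer gridlines: it meets the x-axis at x = 0 (among the integer gridlines); it crosses the y-axis at the gridline y = 0.
Finally, solving for integer coefficients yields p as stated.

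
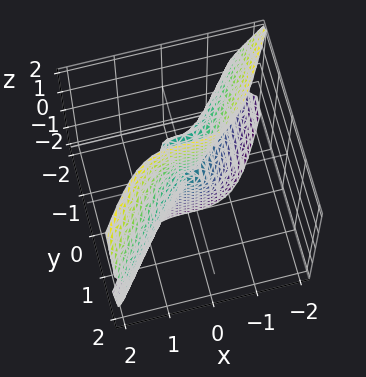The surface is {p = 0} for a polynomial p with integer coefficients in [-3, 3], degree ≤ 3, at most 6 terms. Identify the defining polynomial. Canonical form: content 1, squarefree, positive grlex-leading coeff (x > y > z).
First, the degree is 3 — the shape is more complex than any degree-2 surface.
Then, against the integer gridlines: every point of the z-axis in the box is on the surface; it meets the x-axis at x = 0 (among the integer gridlines).
Finally, matching integer coefficients to the picture gives p. Check: (0, -1, 0) on the y-axis lies on the surface, and p(0, -1, 0) = 0. ✓

2*x^3 - y^3 - 2*y*z^2 - y^2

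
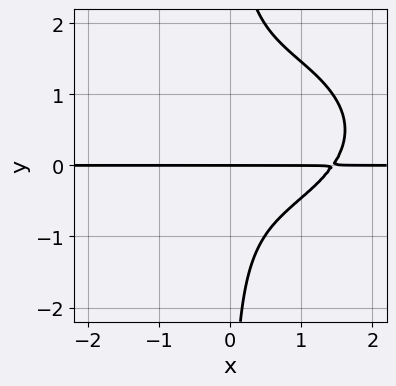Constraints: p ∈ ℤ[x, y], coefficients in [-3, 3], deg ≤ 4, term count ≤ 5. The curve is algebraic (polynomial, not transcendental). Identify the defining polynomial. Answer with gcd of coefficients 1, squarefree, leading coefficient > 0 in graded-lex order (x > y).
x^3*y + 3*x*y^3 - 3*x*y^2 - 3*y

(a) Degree: the shape is more complex than any degree-3 curve, so deg p = 4.
(b) Against the integer gridlines: every point of the x-axis in the box is on the curve; it crosses the y-axis at the gridline y = 0.
(c) Assembling these constraints gives the stated polynomial.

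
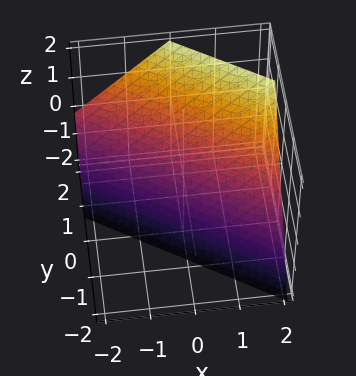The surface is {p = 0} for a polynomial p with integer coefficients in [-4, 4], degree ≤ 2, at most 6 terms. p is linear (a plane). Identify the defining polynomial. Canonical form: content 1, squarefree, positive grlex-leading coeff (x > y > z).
2*x + 3*y - 2*z - 2

First, deg p = 1. The surface is flat (a plane).
Then, against the integer gridlines: it meets the z-axis at z = -1 (among the integer gridlines); it crosses the x-axis at the gridline x = 1.
Finally, solving for integer coefficients yields p as stated.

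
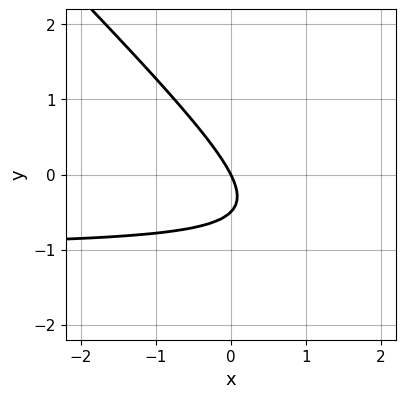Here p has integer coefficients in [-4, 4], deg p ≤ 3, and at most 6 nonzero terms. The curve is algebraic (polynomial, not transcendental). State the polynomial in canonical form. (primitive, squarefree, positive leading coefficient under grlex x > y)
2*x*y + 2*y^2 + 2*x + y

(a) deg p = 2.
(b) Checking where it meets the axes: it meets the x-axis at x = 0 (among the integer gridlines); it crosses the y-axis at the gridline y = 0.
(c) Matching integer coefficients to the picture gives p.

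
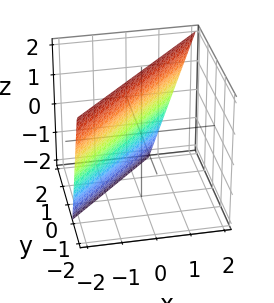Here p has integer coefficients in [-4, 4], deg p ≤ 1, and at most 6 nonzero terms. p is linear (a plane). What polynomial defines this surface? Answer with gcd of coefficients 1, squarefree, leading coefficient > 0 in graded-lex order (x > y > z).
3*x - 3*y - z + 2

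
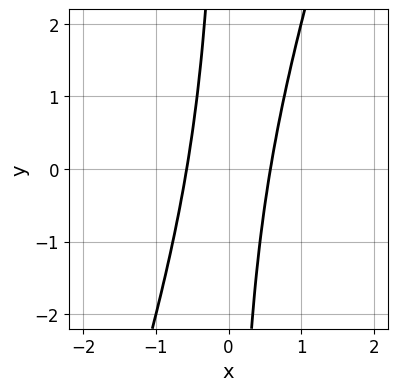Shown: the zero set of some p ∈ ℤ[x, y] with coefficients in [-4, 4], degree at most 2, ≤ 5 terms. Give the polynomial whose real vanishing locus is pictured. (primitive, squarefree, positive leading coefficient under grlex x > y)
Degree: no degree-1 curve has this shape, so deg p = 2.
Against the integer gridlines: no y-intercept at any integer in the box.
Putting this together gives p.

3*x^2 - x*y - 1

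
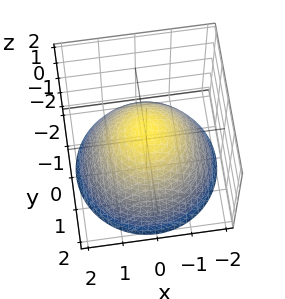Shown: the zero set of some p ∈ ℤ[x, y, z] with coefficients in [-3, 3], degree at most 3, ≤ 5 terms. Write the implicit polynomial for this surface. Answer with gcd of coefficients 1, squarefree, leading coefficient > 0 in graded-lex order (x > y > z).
2*x^2 + 2*y^2 + 3*z - 2

(a) deg p = 2.
(b) Symmetries: rotational symmetry about the z-axis ⇒ p depends on x, y only through x² + y².
(c) Against the integer gridlines: among the integer gridlines, it crosses the x-axis at x ∈ {-1, 1}; a circular section at z = -1 has radius between 1 and 2.
(d) Together with the visible shape, these determine p as stated.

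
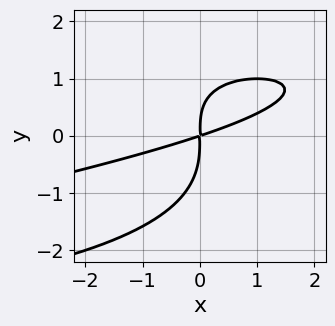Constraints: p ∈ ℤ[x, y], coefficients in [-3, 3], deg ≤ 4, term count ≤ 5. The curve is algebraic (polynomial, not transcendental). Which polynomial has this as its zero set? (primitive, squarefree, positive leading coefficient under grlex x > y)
y^4 + x*y^2 + x^2 - 3*x*y

(a) deg p = 4. No degree-3 curve has this shape.
(b) Matching integer coefficients to the picture gives p.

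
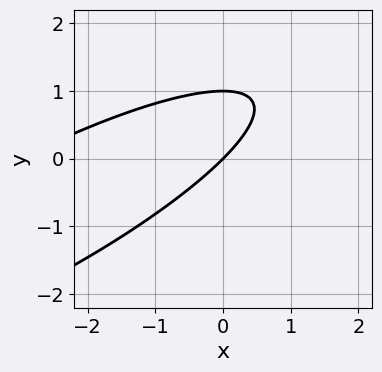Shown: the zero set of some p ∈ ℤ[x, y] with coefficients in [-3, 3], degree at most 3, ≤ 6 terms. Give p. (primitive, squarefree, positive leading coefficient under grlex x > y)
x^2 - 3*x*y + 3*y^2 + 3*x - 3*y

deg p = 2. The shape is more complex than any degree-1 curve.
From the axis intercepts and sections: it meets the x-axis at x = 0 (among the integer gridlines); among the integer gridlines, it crosses the y-axis at y ∈ {0, 1}.
The integer polynomial consistent with all of this is the stated p.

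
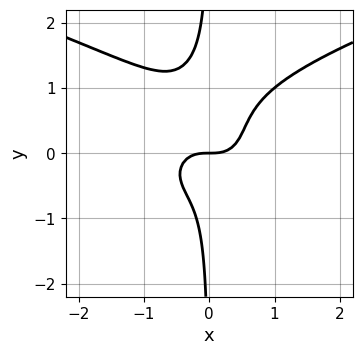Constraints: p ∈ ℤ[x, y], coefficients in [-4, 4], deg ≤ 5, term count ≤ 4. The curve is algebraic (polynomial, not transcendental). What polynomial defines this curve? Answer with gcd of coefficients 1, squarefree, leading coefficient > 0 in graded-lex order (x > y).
First, degree: the shape is more complex than any degree-3 curve, so deg p = 4.
Next, observable constraints: it meets the x-axis at x = 0 (among the integer gridlines); one y-axis crossing is at y = 0.
Finally, together with the visible shape, these determine p as stated.

3*x*y^3 - 2*x^3 - 2*x*y^2 + y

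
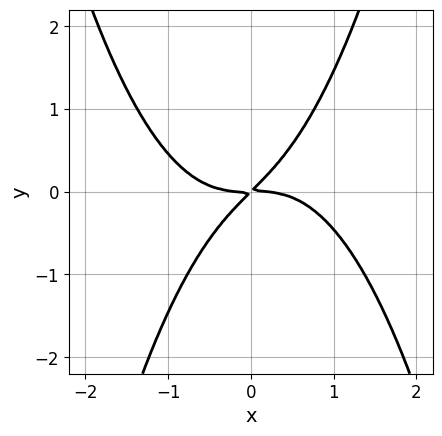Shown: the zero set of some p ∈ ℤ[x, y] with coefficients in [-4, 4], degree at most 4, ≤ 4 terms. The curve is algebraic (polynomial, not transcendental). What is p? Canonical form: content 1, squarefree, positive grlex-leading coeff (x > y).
First, the degree is 4 — the shape is more complex than any degree-3 curve.
Next, checking where it meets the axes: one y-axis crossing is at y = 0; one x-axis crossing is at x = 0.
Finally, these observations pin down the coefficients.

2*x^4 + 3*x*y - 3*y^2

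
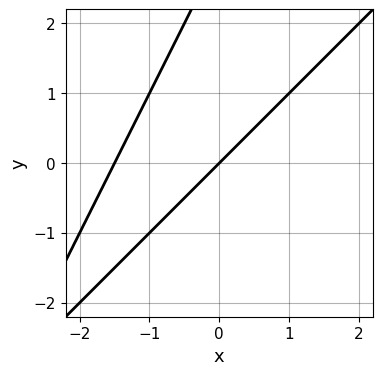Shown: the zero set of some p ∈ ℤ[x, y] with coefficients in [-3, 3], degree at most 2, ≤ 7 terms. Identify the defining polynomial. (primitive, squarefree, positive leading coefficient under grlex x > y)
The degree is 2 — no degree-1 curve has this shape.
Reading off the gridlines: one x-axis crossing is at x = 0; one y-axis crossing is at y = 0.
Together with the visible shape, these determine p as stated.

2*x^2 - 3*x*y + y^2 + 3*x - 3*y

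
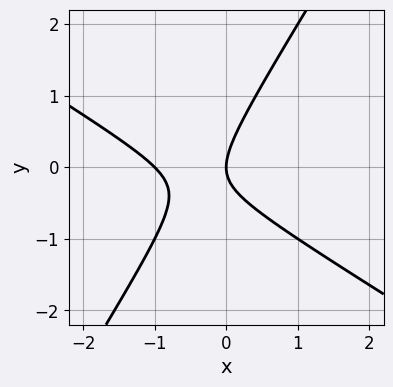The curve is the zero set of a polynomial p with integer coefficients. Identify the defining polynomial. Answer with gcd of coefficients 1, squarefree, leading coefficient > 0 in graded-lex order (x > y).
1. Degree: a generic line meets the curve in up to 2 points, so deg p = 2.
2. Reading off the gridlines: one y-axis crossing is at y = 0; the x-axis gridline crossings are at x ∈ {-1, 0}.
3. The integer polynomial consistent with all of this is the stated p.

x^2 + x*y - y^2 + x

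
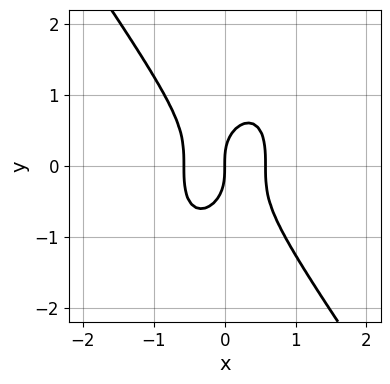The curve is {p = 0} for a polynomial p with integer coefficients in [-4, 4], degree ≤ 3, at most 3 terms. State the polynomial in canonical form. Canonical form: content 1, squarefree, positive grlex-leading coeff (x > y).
(a) The degree is 3 — a generic line meets the curve in up to 3 points.
(b) From the visible intercepts: it meets the y-axis at y = 0 (among the integer gridlines); it meets the x-axis at x = 0 (among the integer gridlines).
(c) Fitting integer coefficients to these (and the overall shape) gives p.

3*x^3 + y^3 - x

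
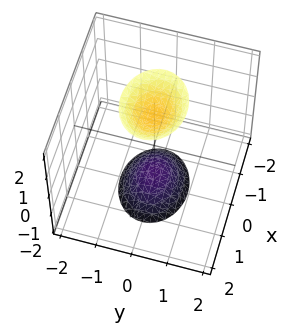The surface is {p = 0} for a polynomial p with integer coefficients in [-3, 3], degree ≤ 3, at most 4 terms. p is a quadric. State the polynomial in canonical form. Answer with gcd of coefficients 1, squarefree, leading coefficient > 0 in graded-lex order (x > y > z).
(a) I count 2 distinct pieces. They look like related sheets of one shape, so recover p as a whole.
(b) Degree: two separate bowl-shaped sheets opening away from each other; a quadric, so deg p = 2.
(c) Symmetries: the y ↦ −y reflection is a symmetry, so y appears only in even powers; the z ↦ −z reflection is a symmetry, so z appears only in even powers; mirror symmetry x ↦ −x ⇒ only even powers of x.
(d) Observable constraints: no x-intercept at any integer in the box; the surface avoids every integer y-axis point in the box.
(e) These observations pin down the coefficients.

2*x^2 + 3*y^2 - z^2 + 2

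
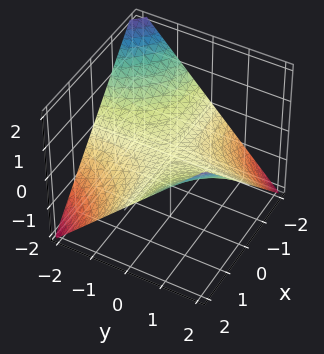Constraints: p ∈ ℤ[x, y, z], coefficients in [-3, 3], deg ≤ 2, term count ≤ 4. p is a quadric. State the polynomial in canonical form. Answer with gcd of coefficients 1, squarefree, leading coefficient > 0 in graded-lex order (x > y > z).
x*y - 2*z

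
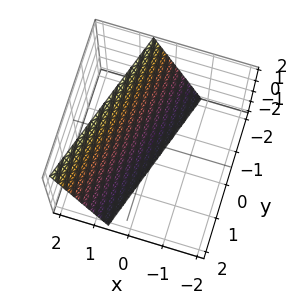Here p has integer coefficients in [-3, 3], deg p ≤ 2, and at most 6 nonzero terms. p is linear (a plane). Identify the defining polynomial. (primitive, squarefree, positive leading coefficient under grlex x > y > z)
1. deg p = 1. The surface is flat (a plane).
2. From the visible intercepts: one z-axis crossing is at z = -2; it meets the y-axis at y = -2 (among the integer gridlines).
3. Assembling these constraints gives the stated polynomial.

3*x - y - z - 2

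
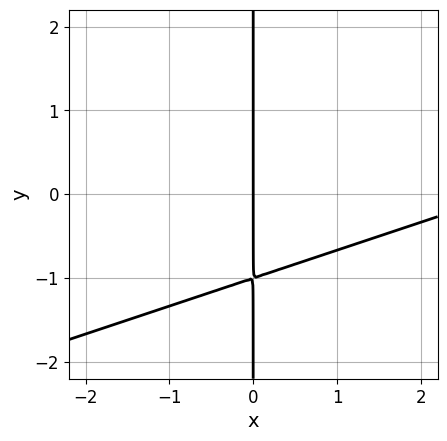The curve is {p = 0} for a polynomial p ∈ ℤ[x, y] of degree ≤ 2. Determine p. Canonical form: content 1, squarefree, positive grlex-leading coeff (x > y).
x^2 - 3*x*y - 3*x

First, the degree is 2 — a generic line meets the curve in up to 2 points.
Then, against the integer gridlines: it meets the x-axis at x = 0 (among the integer gridlines); every point of the y-axis in the box is on the curve.
Finally, fitting integer coefficients to these (and the overall shape) gives p.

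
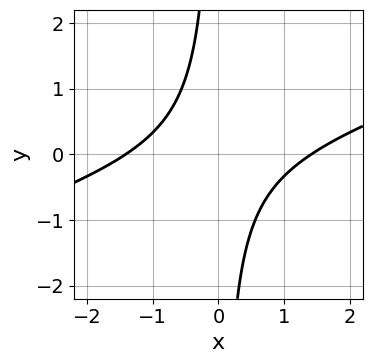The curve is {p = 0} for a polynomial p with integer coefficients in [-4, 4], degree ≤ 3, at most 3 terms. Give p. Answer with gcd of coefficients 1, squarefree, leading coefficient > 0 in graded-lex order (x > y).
(a) Degree: a generic line meets the curve in up to 2 points, so deg p = 2.
(b) Observable constraints: the curve avoids every integer y-axis point in the box.
(c) The integer polynomial consistent with all of this is the stated p.

x^2 - 3*x*y - 2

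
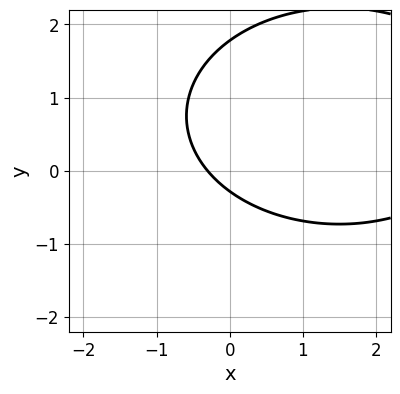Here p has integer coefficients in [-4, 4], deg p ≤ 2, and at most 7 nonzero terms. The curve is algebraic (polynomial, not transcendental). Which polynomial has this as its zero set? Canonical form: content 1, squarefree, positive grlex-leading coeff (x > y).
x^2 + 2*y^2 - 3*x - 3*y - 1

1. Degree: no degree-1 curve has this shape, so deg p = 2.
2. Matching integer coefficients to the picture gives p.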